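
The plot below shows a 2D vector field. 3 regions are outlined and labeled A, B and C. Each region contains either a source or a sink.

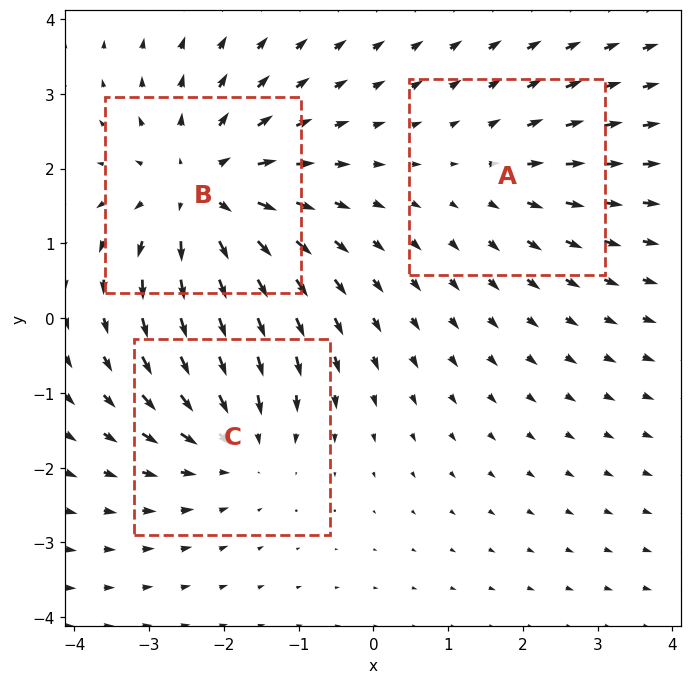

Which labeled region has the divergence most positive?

B

Divergence at each region's feature centre — A: about +2, B: about +4, C: about -3. Region B is most positive.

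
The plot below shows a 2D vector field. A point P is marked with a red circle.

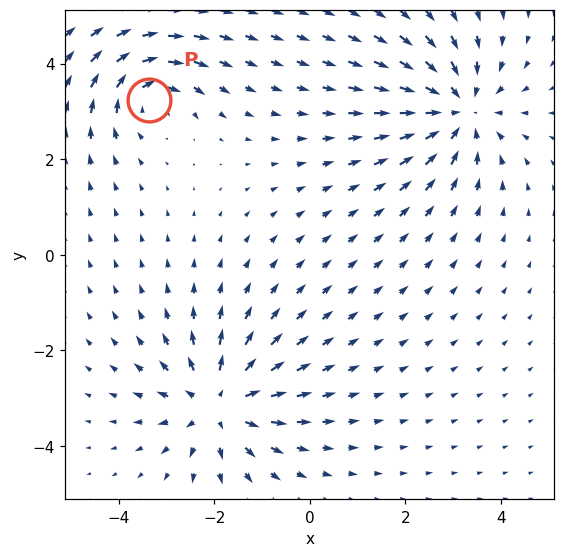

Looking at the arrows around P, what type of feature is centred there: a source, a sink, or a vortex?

At P (-3.4, 3.2) the arrows circulate clockwise. Divergence ≈0, curl about -4 — near-zero divergence with nonzero curl is a vortex.

vortex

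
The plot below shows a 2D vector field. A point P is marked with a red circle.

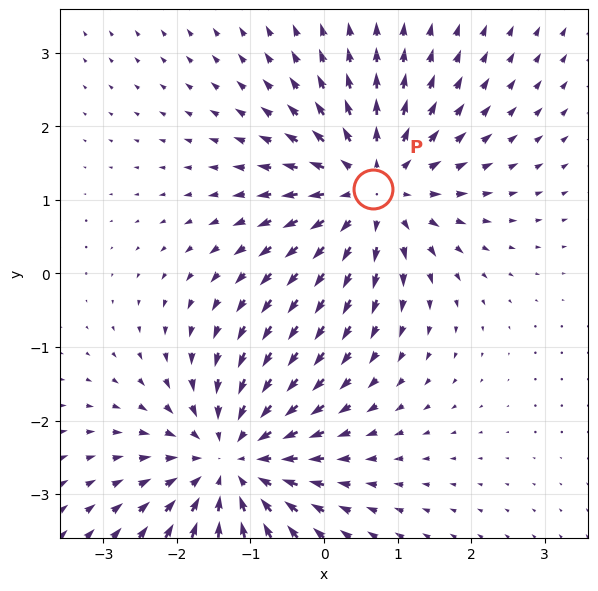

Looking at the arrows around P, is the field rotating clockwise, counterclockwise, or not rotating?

not rotating

Near P at (0.7, 1.2) the arrows show no circulation. The curl there is ≈0.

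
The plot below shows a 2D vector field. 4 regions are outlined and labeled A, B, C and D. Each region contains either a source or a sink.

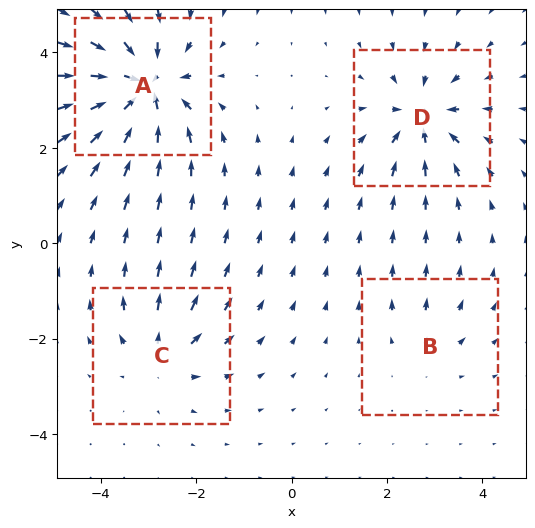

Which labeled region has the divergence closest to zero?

B

Divergence at each region's feature centre — A: about -8, B: about +2, C: about +4, D: about -6. Region B is closest to zero.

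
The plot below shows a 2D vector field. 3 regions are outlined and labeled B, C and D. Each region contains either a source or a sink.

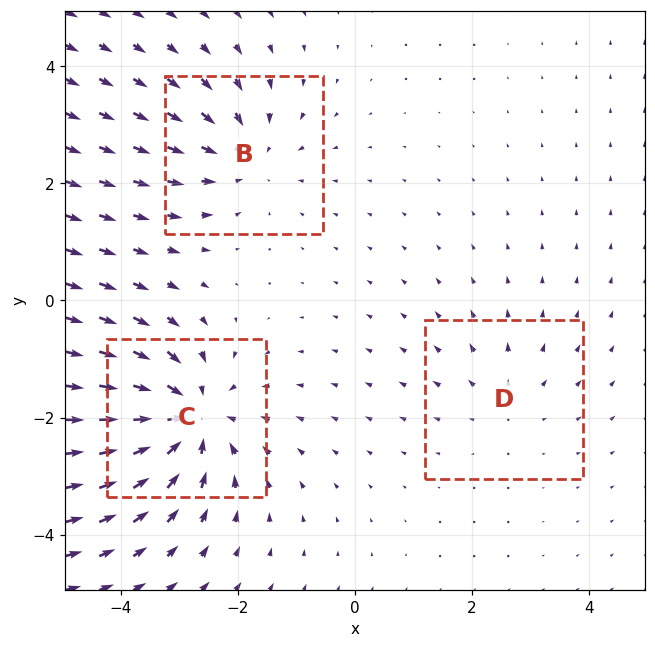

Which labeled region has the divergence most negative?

C

Divergence at each region's feature centre — B: about -3, C: about -5, D: about +2. Region C is most negative.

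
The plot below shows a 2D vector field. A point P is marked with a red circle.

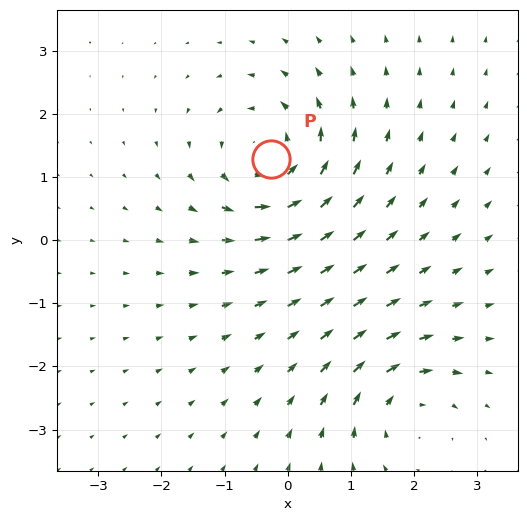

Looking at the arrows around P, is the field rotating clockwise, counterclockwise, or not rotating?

counterclockwise

Near P at (-0.3, 1.3) the arrows circulate counterclockwise. The curl (z-component) there is about +5; positive curl means counterclockwise rotation.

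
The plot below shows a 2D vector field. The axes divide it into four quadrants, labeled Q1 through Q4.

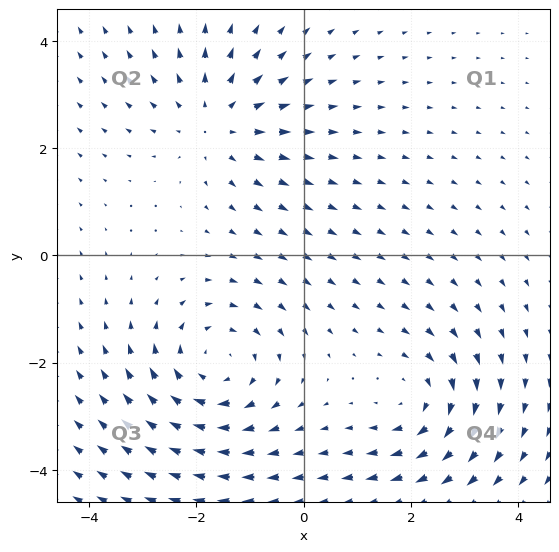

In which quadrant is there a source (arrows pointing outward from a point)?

The source sits at approximately (-1.6, 2.5), which lies in quadrant Q2. The divergence there is about +3, positive as expected for a source.

Q2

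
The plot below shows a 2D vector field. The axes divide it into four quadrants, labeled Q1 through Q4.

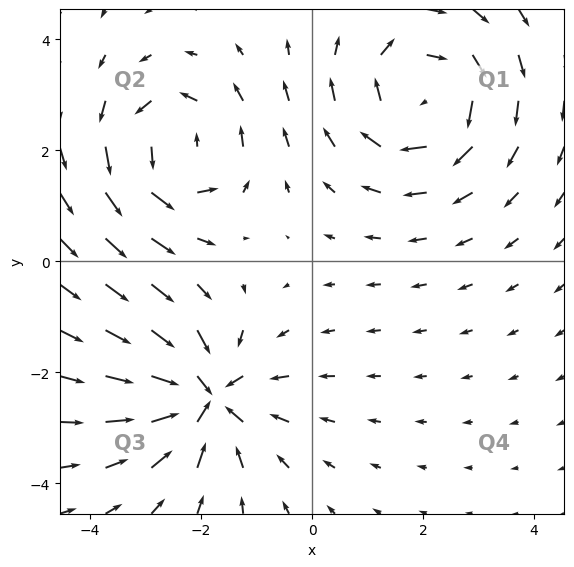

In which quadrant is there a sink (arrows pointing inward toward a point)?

Q3

The sink sits at approximately (-1.9, -2.5), which lies in quadrant Q3. The divergence there is about -4, negative as expected for a sink.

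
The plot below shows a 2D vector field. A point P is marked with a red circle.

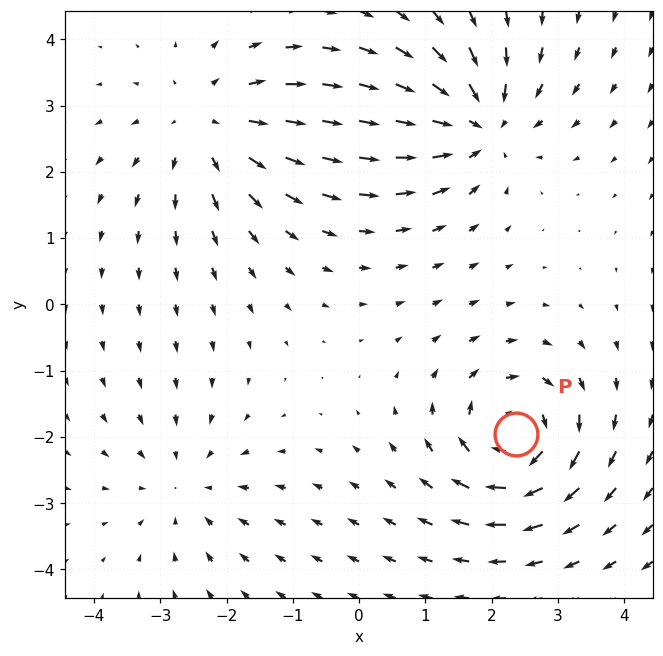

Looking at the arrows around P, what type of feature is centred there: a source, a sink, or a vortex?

vortex

At P (2.4, -1.9) the arrows circulate clockwise. Divergence ≈0, curl about -5 — near-zero divergence with nonzero curl is a vortex.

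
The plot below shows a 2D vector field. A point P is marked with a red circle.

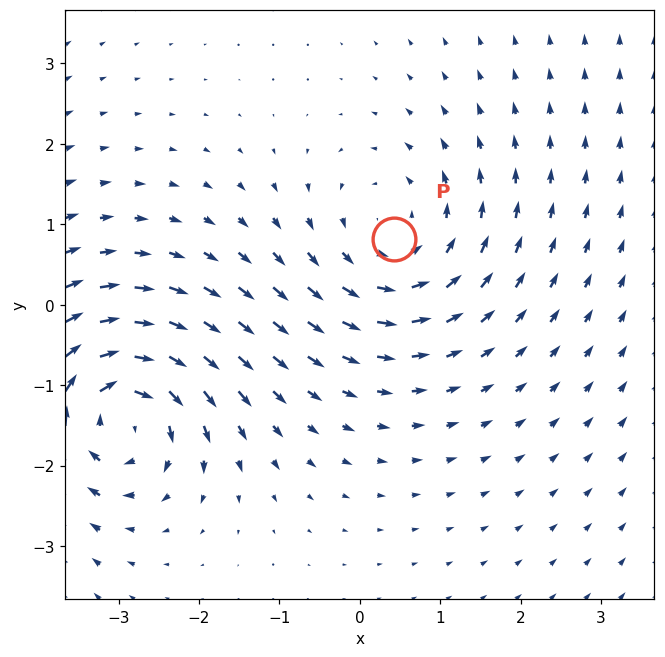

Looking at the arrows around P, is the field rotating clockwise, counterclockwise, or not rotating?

Near P at (0.4, 0.8) the arrows circulate counterclockwise. The curl (z-component) there is about +4; positive curl means counterclockwise rotation.

counterclockwise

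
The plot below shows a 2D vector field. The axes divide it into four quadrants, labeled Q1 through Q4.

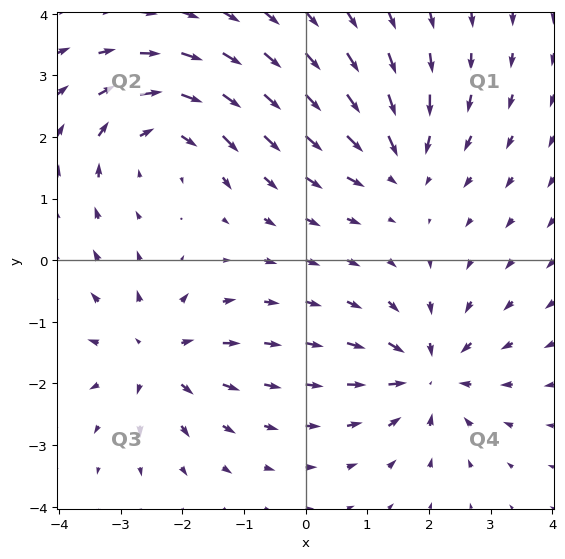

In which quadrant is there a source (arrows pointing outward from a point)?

Q3

The source sits at approximately (-2.4, -1.6), which lies in quadrant Q3. The divergence there is about +4, positive as expected for a source.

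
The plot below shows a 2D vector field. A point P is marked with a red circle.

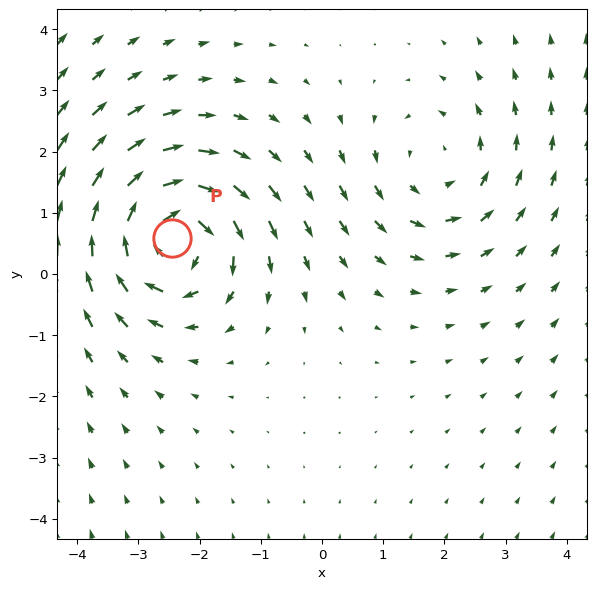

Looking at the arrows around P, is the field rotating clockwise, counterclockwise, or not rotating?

Near P at (-2.5, 0.6) the arrows circulate clockwise. The curl (z-component) there is about -6; negative curl means clockwise rotation.

clockwise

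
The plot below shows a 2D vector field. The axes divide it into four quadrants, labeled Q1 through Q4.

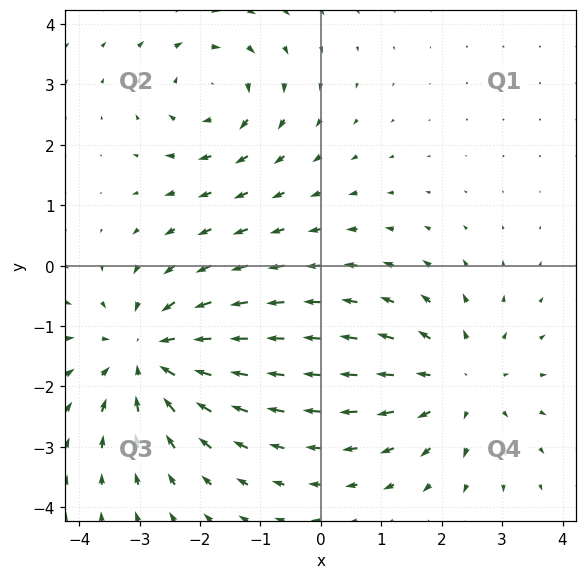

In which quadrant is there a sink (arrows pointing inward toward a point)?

The sink sits at approximately (-2.8, -1.5), which lies in quadrant Q3. The divergence there is about -4, negative as expected for a sink.

Q3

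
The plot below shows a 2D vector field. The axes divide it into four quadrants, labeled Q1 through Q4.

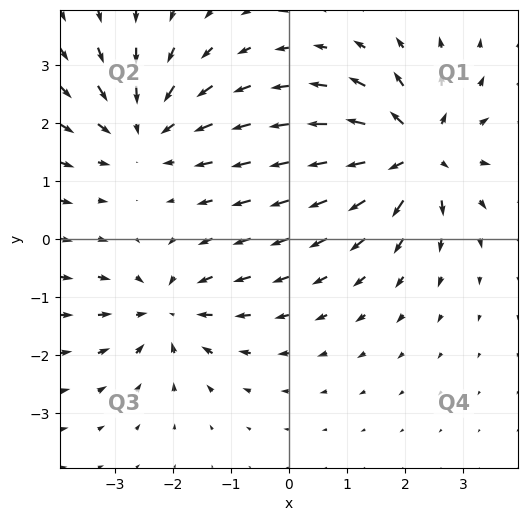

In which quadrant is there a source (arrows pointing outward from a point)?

The source sits at approximately (2.2, 1.5), which lies in quadrant Q1. The divergence there is about +6, positive as expected for a source.

Q1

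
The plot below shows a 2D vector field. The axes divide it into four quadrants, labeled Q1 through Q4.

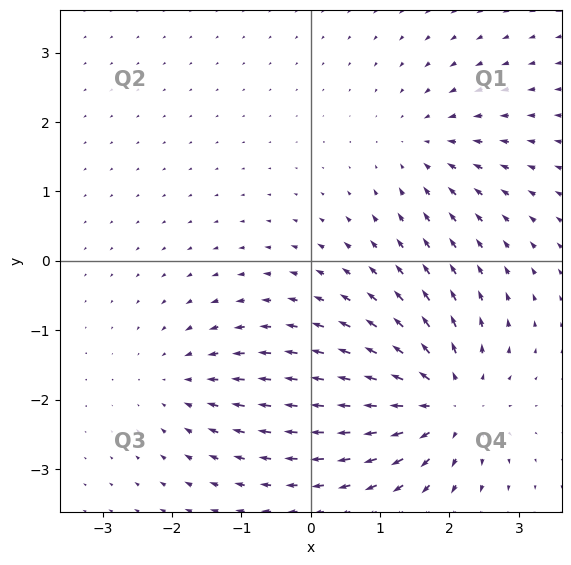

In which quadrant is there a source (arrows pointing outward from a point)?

The source sits at approximately (1.9, -2.0), which lies in quadrant Q4. The divergence there is about +5, positive as expected for a source.

Q4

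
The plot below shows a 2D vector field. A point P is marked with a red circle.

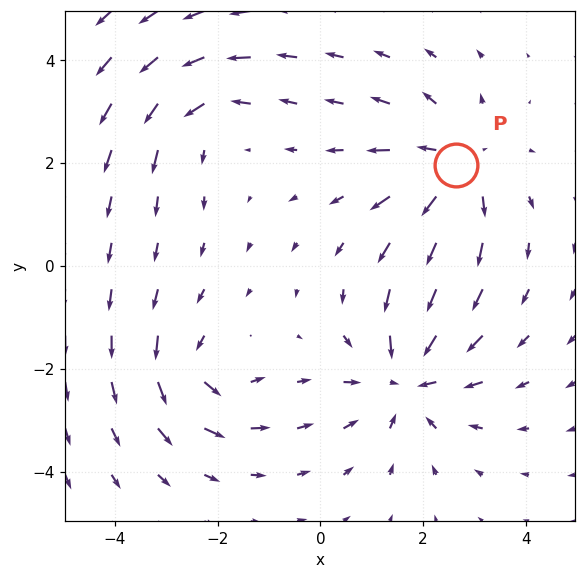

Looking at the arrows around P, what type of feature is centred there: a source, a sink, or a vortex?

At P (2.6, 2.0) the arrows spread outward. Divergence about +4, curl ≈0 — positive divergence with near-zero curl is a source.

source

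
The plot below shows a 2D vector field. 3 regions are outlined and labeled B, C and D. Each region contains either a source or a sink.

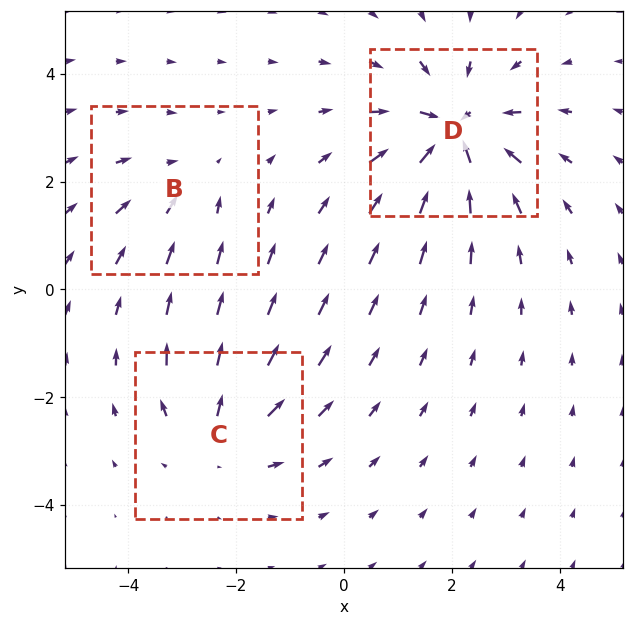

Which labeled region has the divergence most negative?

Divergence at each region's feature centre — B: about -2, C: about +3, D: about -5. Region D is most negative.

D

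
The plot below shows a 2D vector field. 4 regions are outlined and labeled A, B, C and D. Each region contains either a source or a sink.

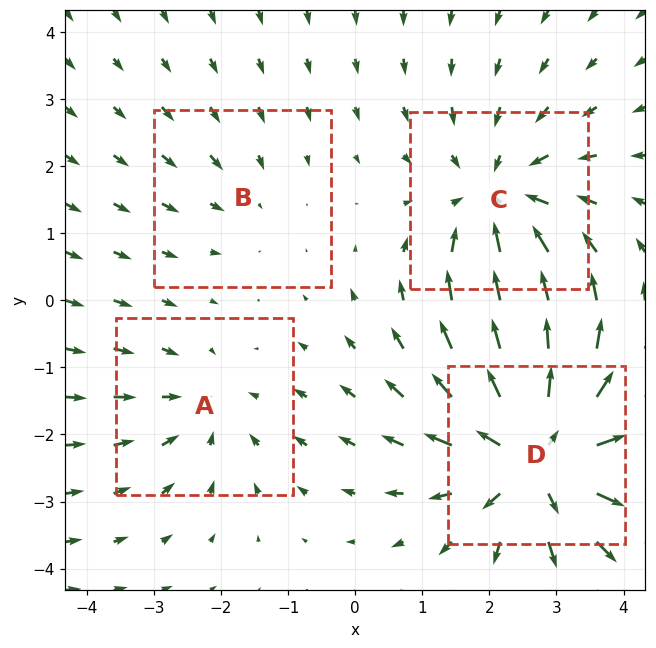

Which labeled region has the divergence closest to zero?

Divergence at each region's feature centre — A: about -3, B: about -2, C: about -5, D: about +6. Region B is closest to zero.

B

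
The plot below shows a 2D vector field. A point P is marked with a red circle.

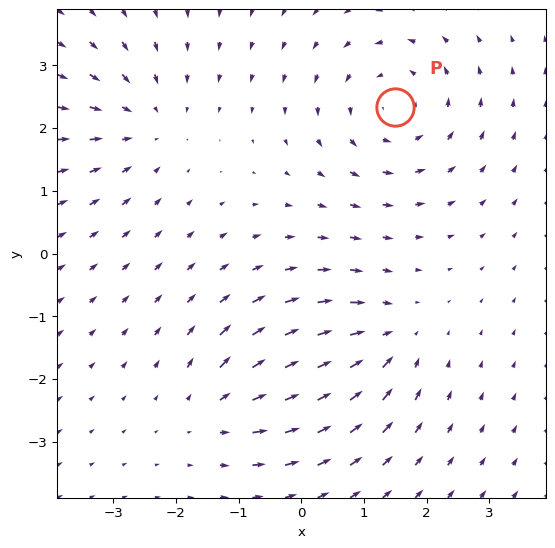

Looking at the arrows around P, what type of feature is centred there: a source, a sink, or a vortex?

At P (1.5, 2.3) the arrows circulate counterclockwise. Divergence ≈0, curl about +4 — near-zero divergence with nonzero curl is a vortex.

vortex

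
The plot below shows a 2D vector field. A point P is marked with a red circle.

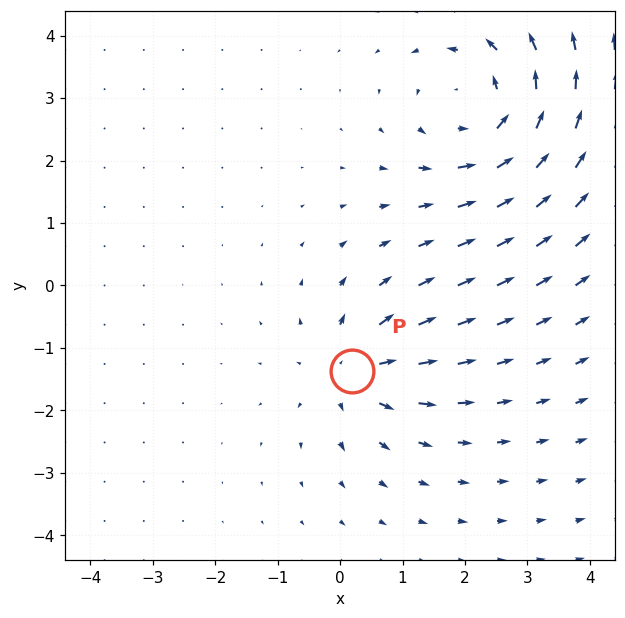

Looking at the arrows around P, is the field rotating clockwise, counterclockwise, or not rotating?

Near P at (0.2, -1.4) the arrows show no circulation. The curl there is ≈0.

not rotating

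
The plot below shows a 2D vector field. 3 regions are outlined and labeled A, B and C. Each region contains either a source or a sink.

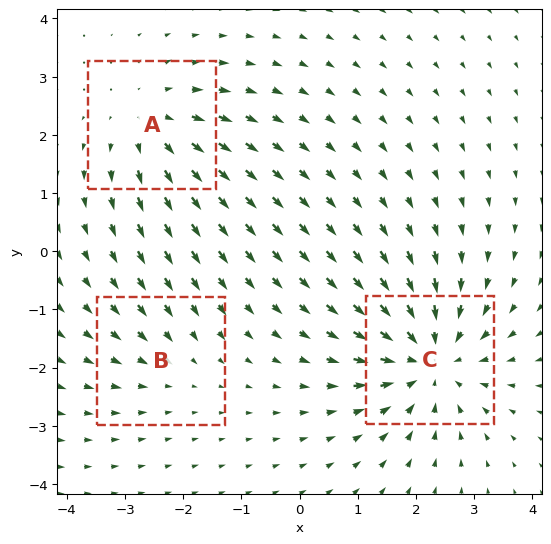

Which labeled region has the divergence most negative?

C

Divergence at each region's feature centre — A: about +3, B: about -2, C: about -5. Region C is most negative.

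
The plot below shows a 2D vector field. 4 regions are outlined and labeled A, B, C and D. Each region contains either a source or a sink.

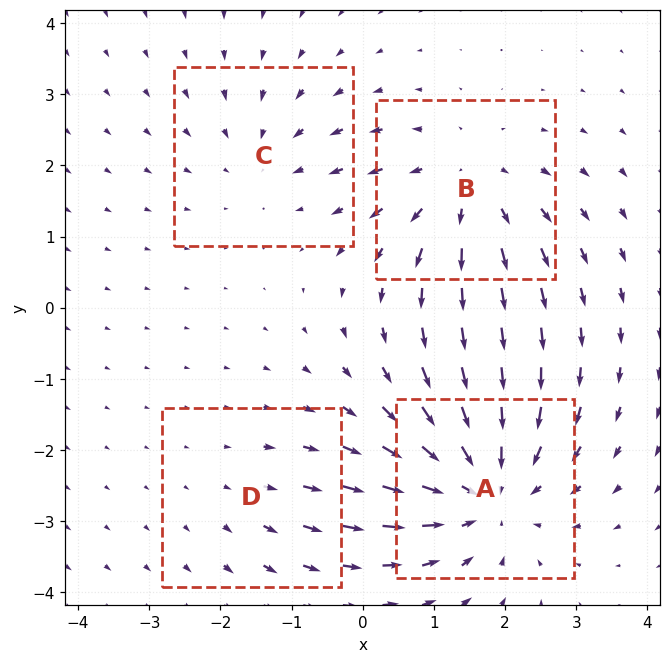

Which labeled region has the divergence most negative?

A

Divergence at each region's feature centre — A: about -6, B: about +4, C: about -3, D: about +2. Region A is most negative.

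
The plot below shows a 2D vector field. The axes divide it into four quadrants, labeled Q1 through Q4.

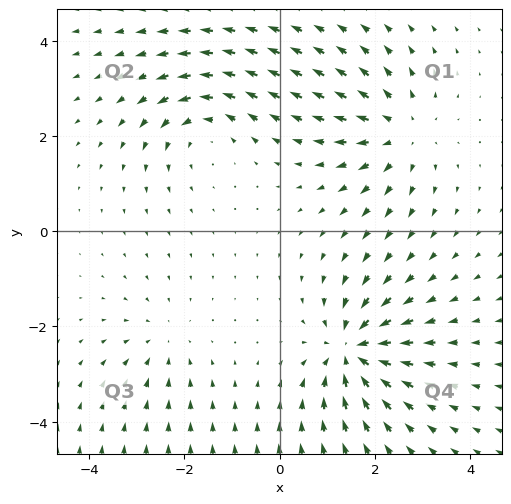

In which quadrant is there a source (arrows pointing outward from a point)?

The source sits at approximately (2.6, 2.1), which lies in quadrant Q1. The divergence there is about +4, positive as expected for a source.

Q1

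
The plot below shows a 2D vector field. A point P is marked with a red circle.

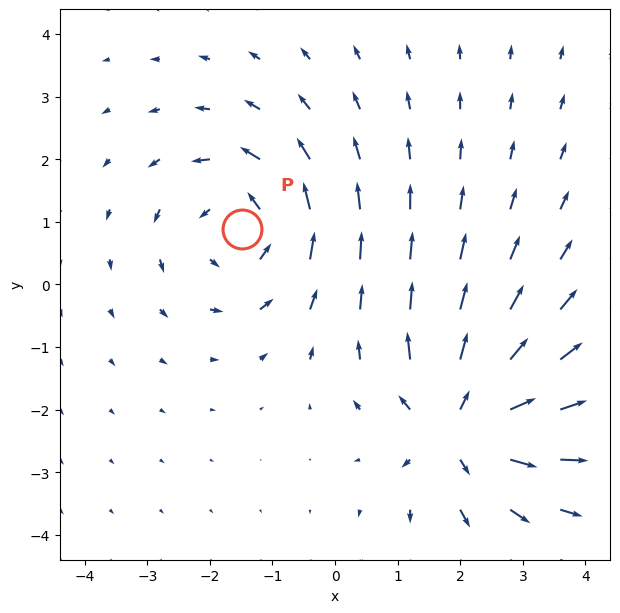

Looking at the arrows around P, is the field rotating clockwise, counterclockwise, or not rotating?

Near P at (-1.5, 0.9) the arrows circulate counterclockwise. The curl (z-component) there is about +4; positive curl means counterclockwise rotation.

counterclockwise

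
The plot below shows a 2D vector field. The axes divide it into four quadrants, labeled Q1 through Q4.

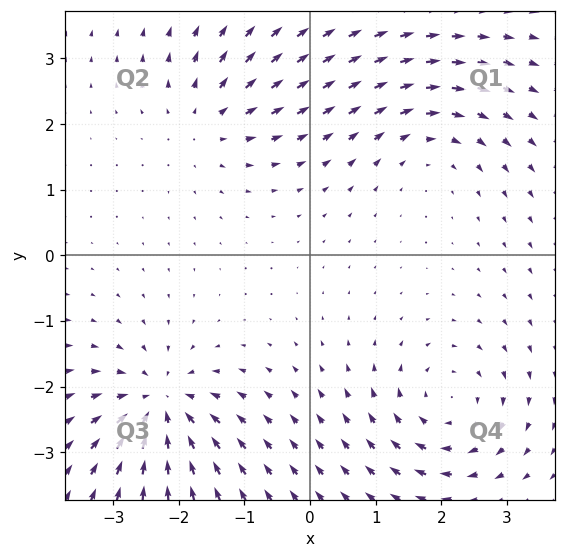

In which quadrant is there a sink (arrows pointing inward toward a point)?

Q3

The sink sits at approximately (-2.3, -2.3), which lies in quadrant Q3. The divergence there is about -7, negative as expected for a sink.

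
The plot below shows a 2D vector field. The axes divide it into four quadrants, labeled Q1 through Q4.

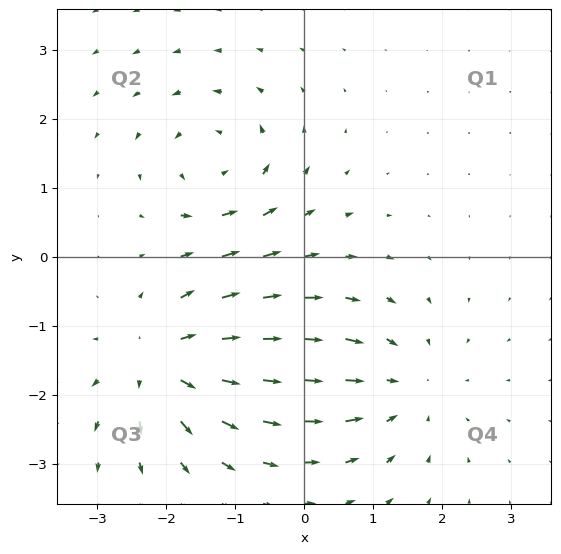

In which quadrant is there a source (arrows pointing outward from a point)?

Q3

The source sits at approximately (-2.0, -1.5), which lies in quadrant Q3. The divergence there is about +5, positive as expected for a source.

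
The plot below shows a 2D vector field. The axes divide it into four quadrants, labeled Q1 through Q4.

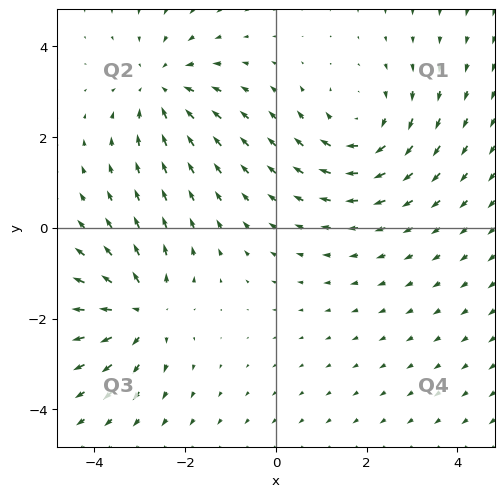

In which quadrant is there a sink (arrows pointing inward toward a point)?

Q2

The sink sits at approximately (-2.5, 3.1), which lies in quadrant Q2. The divergence there is about -3, negative as expected for a sink.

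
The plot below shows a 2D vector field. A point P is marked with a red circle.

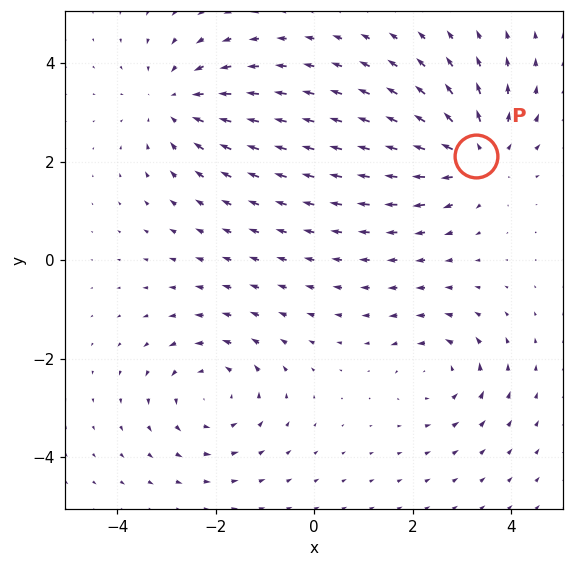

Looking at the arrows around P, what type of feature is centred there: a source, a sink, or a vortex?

At P (3.3, 2.1) the arrows spread outward. Divergence about +5, curl ≈0 — positive divergence with near-zero curl is a source.

source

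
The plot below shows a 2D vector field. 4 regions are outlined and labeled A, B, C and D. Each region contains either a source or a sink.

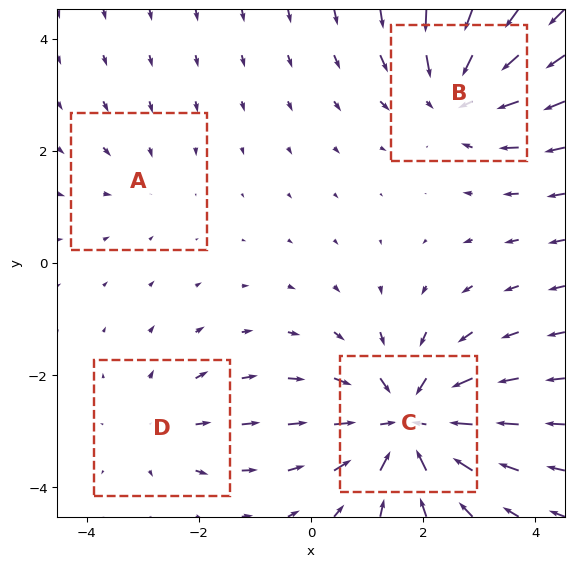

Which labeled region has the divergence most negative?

Divergence at each region's feature centre — A: about -2, B: about -5, C: about -6, D: about +3. Region C is most negative.

C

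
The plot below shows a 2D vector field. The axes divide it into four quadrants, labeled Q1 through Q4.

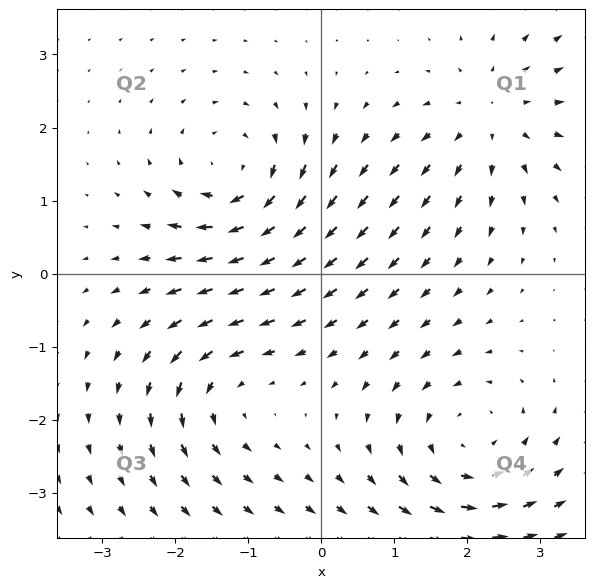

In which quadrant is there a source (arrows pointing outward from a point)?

The source sits at approximately (2.3, 2.1), which lies in quadrant Q1. The divergence there is about +4, positive as expected for a source.

Q1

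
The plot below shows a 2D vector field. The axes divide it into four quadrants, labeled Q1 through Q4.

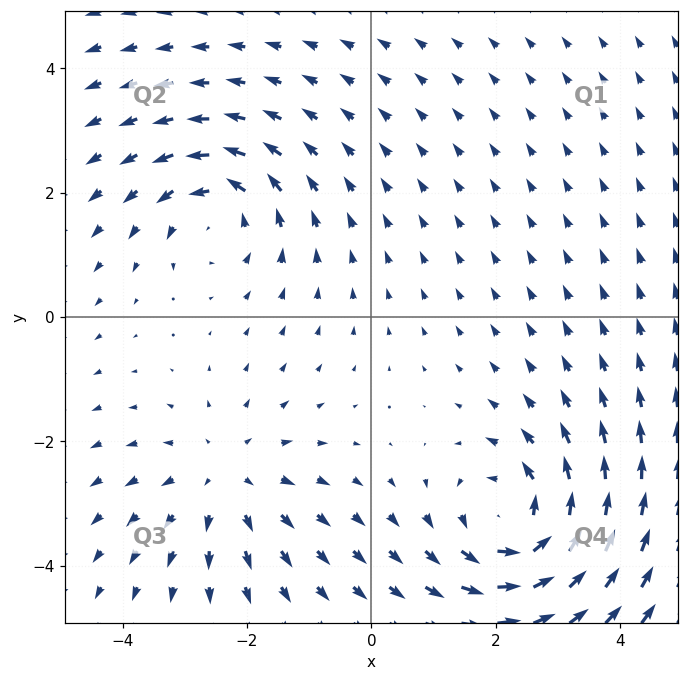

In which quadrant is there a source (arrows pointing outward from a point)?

Q3

The source sits at approximately (-2.3, -2.6), which lies in quadrant Q3. The divergence there is about +3, positive as expected for a source.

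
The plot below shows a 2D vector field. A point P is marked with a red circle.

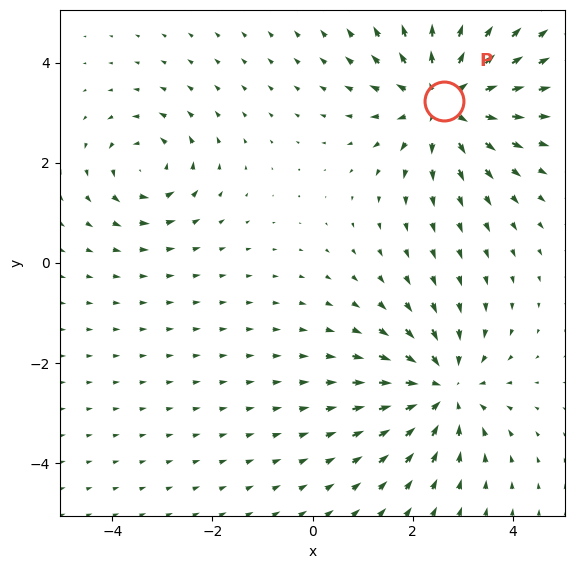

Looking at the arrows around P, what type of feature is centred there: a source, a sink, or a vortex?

source

At P (2.6, 3.2) the arrows spread outward. Divergence about +5, curl ≈0 — positive divergence with near-zero curl is a source.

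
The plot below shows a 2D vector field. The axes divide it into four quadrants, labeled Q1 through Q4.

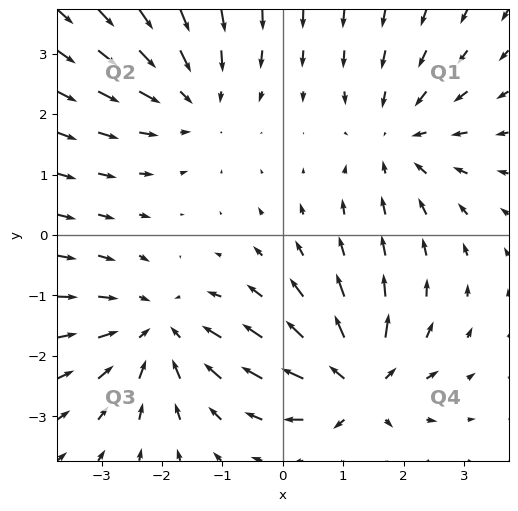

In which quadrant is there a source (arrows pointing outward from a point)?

Q4

The source sits at approximately (1.2, -2.5), which lies in quadrant Q4. The divergence there is about +4, positive as expected for a source.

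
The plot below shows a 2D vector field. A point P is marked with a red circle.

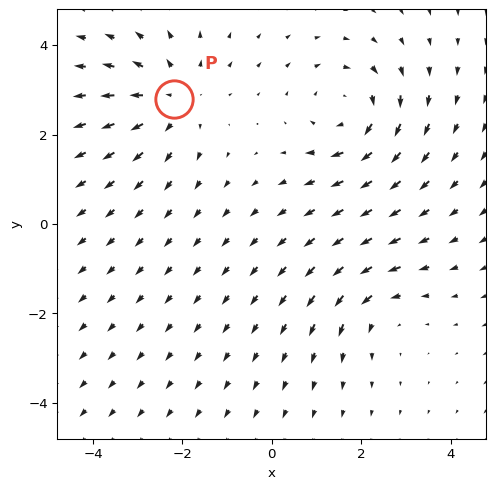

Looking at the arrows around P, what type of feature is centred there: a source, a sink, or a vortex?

At P (-2.2, 2.8) the arrows spread outward. Divergence about +4, curl ≈0 — positive divergence with near-zero curl is a source.

source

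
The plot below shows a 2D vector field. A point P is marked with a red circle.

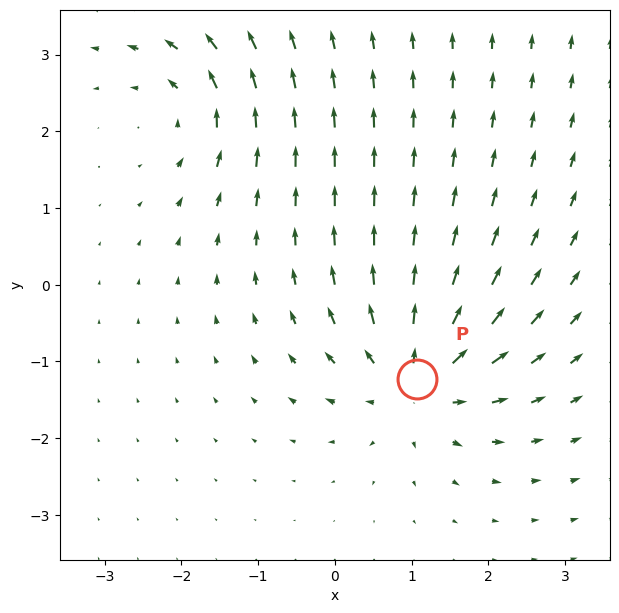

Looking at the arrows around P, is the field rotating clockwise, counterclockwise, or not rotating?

not rotating

Near P at (1.1, -1.2) the arrows show no circulation. The curl there is ≈0.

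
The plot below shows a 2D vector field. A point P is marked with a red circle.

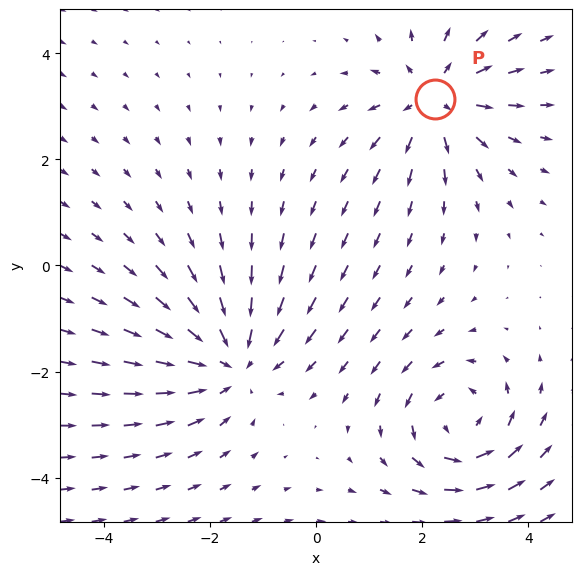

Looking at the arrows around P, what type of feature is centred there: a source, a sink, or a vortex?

source

At P (2.2, 3.1) the arrows spread outward. Divergence about +3, curl ≈0 — positive divergence with near-zero curl is a source.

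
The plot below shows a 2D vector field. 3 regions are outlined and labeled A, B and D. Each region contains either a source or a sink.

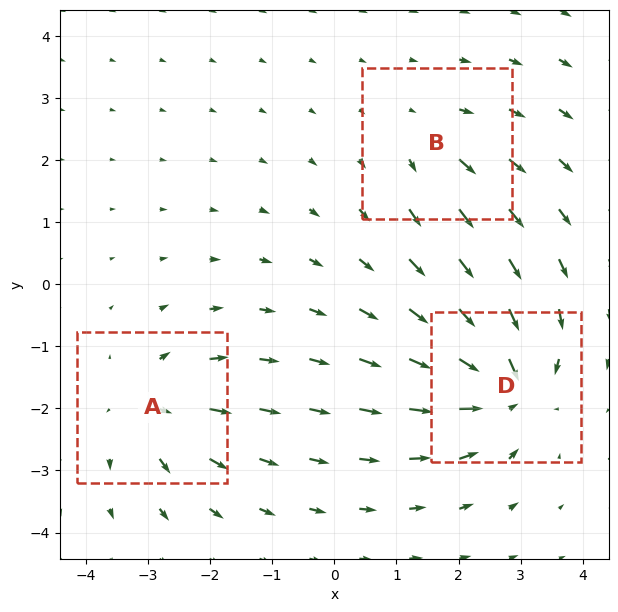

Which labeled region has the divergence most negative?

D

Divergence at each region's feature centre — A: about +4, B: about +2, D: about -6. Region D is most negative.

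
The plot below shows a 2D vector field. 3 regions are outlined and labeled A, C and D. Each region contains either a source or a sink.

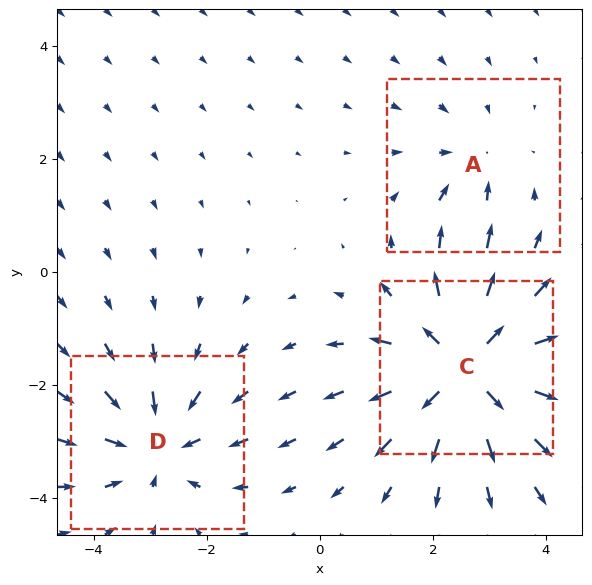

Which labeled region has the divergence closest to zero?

Divergence at each region's feature centre — A: about -2, C: about +4, D: about -3. Region A is closest to zero.

A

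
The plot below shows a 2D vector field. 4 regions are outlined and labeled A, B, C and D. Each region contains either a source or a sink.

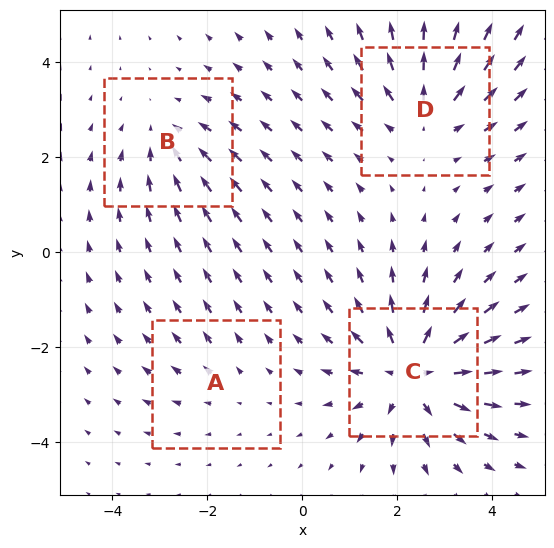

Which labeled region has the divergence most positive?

C

Divergence at each region's feature centre — A: about +2, B: about -3, C: about +6, D: about +4. Region C is most positive.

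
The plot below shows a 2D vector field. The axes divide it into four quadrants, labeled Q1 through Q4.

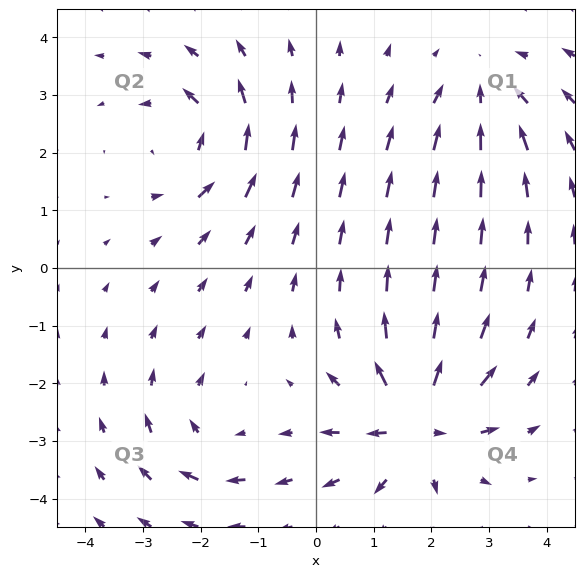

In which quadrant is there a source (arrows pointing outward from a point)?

Q4

The source sits at approximately (1.7, -2.7), which lies in quadrant Q4. The divergence there is about +7, positive as expected for a source.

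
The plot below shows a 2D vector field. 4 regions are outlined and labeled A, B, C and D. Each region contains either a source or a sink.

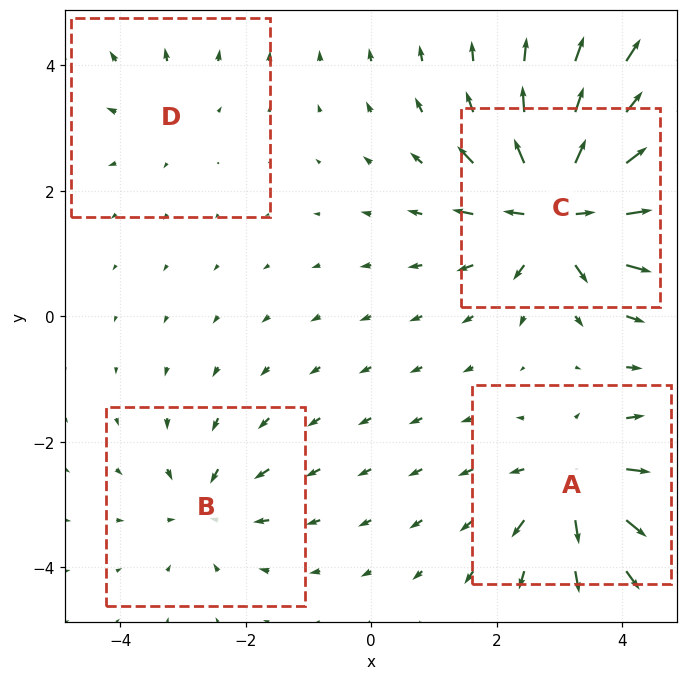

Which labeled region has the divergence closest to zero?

Divergence at each region's feature centre — A: about +6, B: about -4, C: about +9, D: about +3. Region D is closest to zero.

D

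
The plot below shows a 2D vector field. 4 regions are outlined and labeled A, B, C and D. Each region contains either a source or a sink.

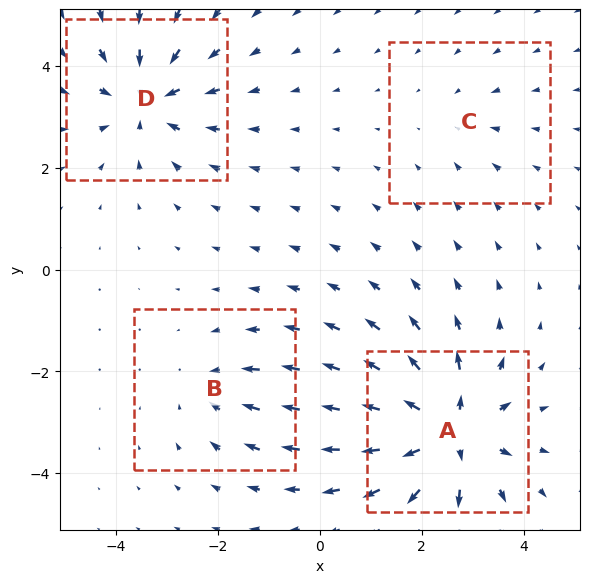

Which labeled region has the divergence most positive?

A

Divergence at each region's feature centre — A: about +8, B: about -3, C: about -2, D: about -6. Region A is most positive.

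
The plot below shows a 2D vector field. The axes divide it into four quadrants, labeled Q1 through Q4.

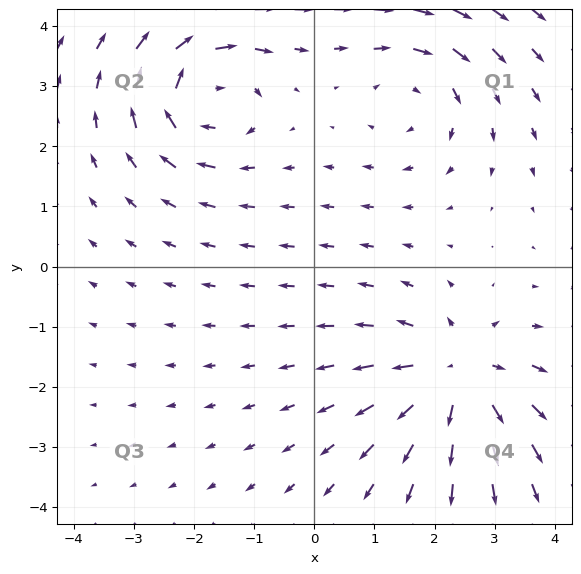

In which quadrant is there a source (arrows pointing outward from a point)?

The source sits at approximately (2.4, -1.8), which lies in quadrant Q4. The divergence there is about +5, positive as expected for a source.

Q4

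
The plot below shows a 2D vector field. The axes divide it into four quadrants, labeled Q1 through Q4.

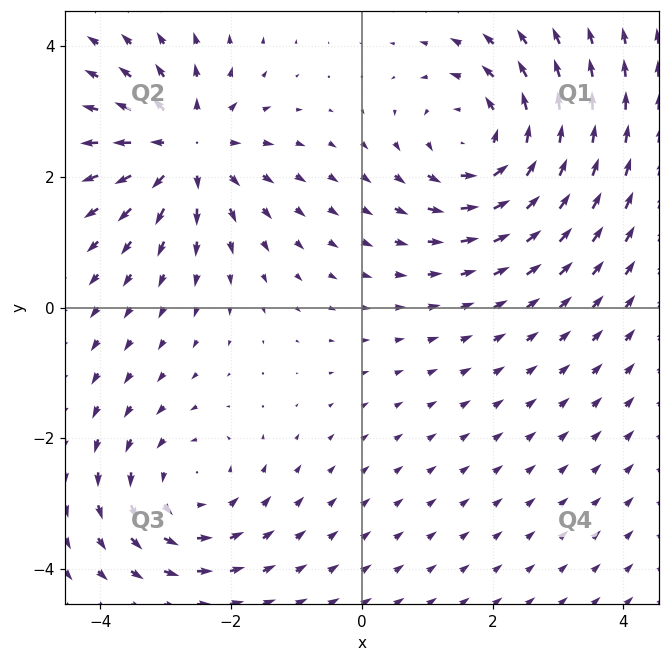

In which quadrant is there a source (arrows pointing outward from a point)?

The source sits at approximately (-2.7, 2.4), which lies in quadrant Q2. The divergence there is about +5, positive as expected for a source.

Q2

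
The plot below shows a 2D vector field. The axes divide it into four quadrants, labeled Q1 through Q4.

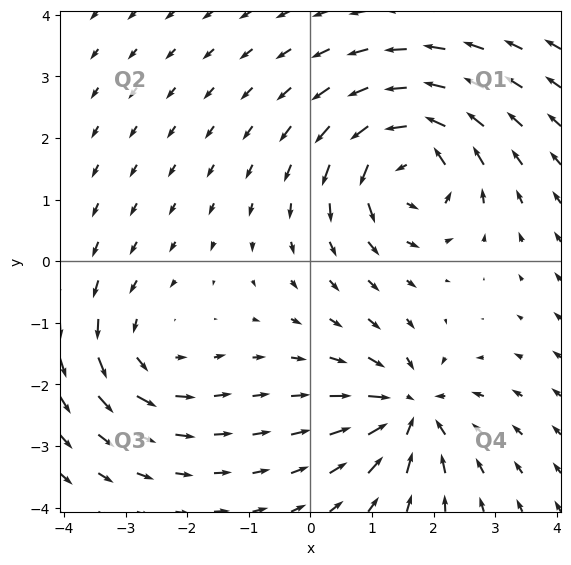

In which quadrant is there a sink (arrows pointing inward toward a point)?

The sink sits at approximately (1.6, -2.4), which lies in quadrant Q4. The divergence there is about -6, negative as expected for a sink.

Q4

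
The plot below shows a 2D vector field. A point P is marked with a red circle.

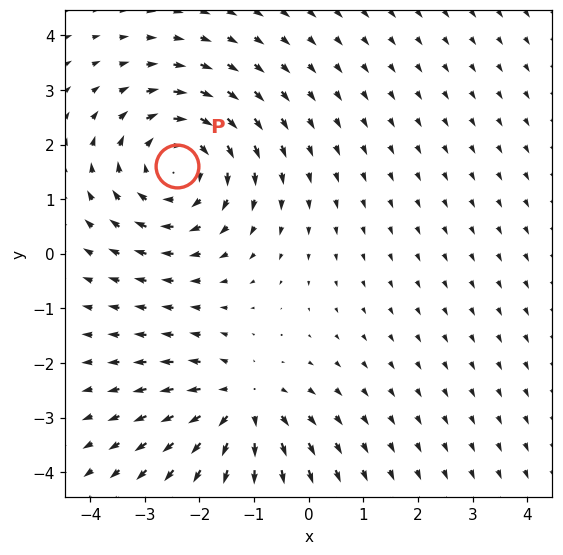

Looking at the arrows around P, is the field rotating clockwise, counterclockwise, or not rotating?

clockwise

Near P at (-2.4, 1.6) the arrows circulate clockwise. The curl (z-component) there is about -4; negative curl means clockwise rotation.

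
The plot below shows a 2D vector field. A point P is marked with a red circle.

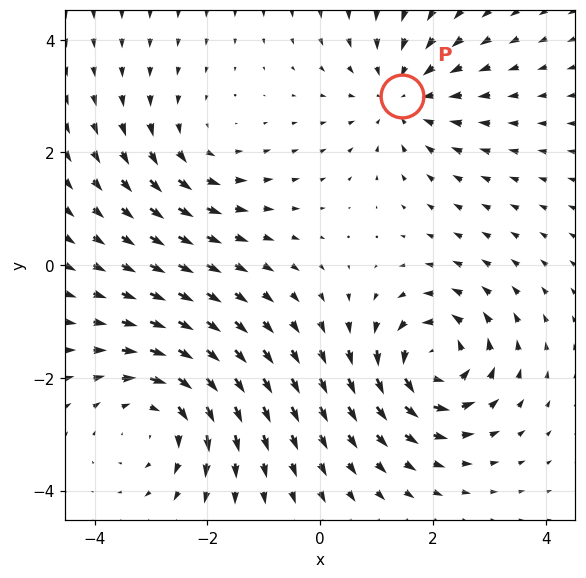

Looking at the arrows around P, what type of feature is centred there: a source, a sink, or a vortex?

sink

At P (1.4, 3.0) the arrows converge inward. Divergence about -3, curl ≈0 — negative divergence with near-zero curl is a sink.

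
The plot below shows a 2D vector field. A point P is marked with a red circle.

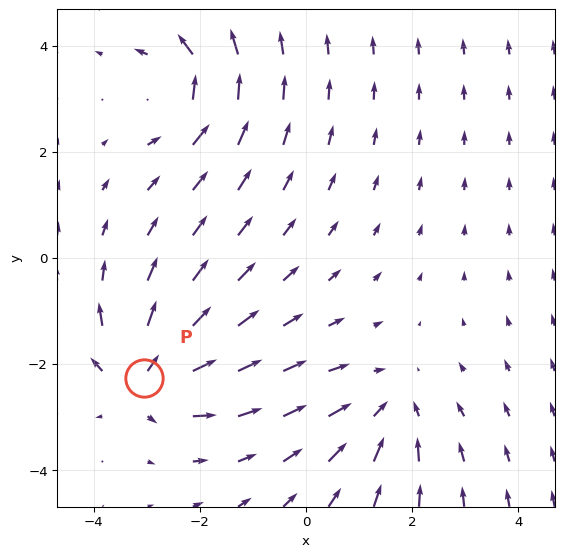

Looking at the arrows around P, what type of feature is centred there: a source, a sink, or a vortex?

source

At P (-3.0, -2.3) the arrows spread outward. Divergence about +4, curl ≈0 — positive divergence with near-zero curl is a source.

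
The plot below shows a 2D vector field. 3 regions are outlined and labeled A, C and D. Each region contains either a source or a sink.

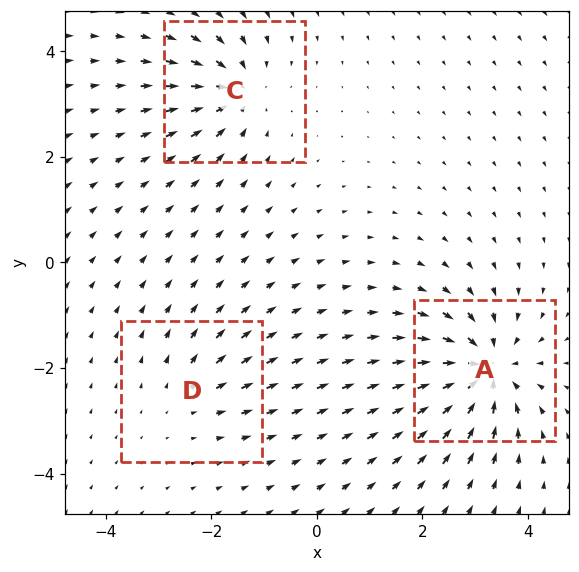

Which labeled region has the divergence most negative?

Divergence at each region's feature centre — A: about -6, C: about -4, D: about +2. Region A is most negative.

A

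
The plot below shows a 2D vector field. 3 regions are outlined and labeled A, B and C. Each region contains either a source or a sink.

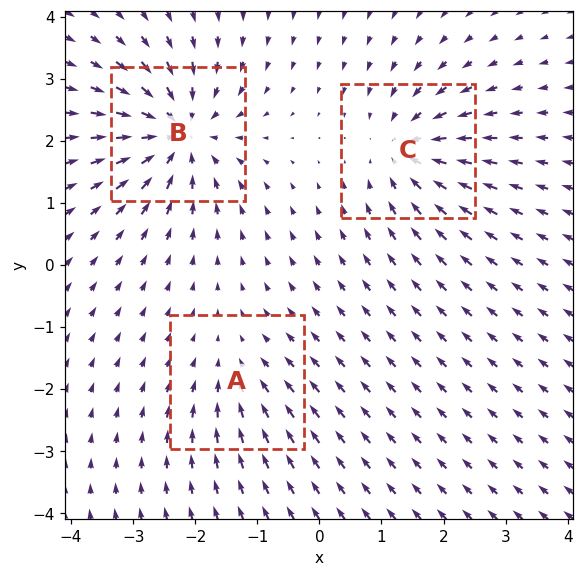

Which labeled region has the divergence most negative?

Divergence at each region's feature centre — A: about -2, B: about -6, C: about -4. Region B is most negative.

B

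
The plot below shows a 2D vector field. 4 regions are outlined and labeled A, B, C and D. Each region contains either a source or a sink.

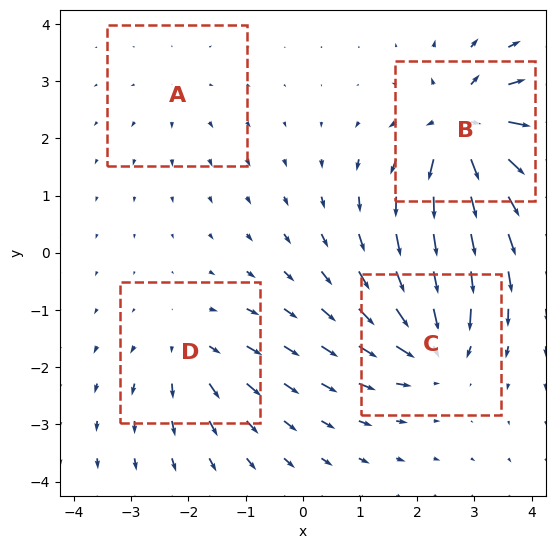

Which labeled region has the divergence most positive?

B

Divergence at each region's feature centre — A: about +2, B: about +8, C: about -6, D: about +4. Region B is most positive.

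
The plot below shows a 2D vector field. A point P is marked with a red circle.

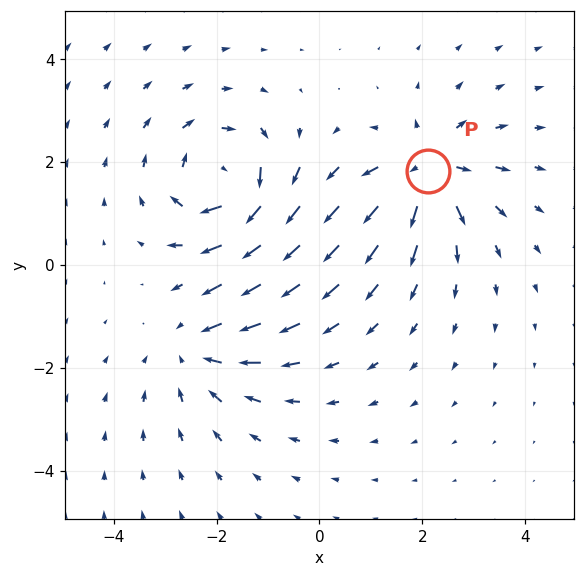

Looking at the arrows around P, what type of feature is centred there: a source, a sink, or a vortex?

At P (2.1, 1.8) the arrows spread outward. Divergence about +5, curl ≈0 — positive divergence with near-zero curl is a source.

source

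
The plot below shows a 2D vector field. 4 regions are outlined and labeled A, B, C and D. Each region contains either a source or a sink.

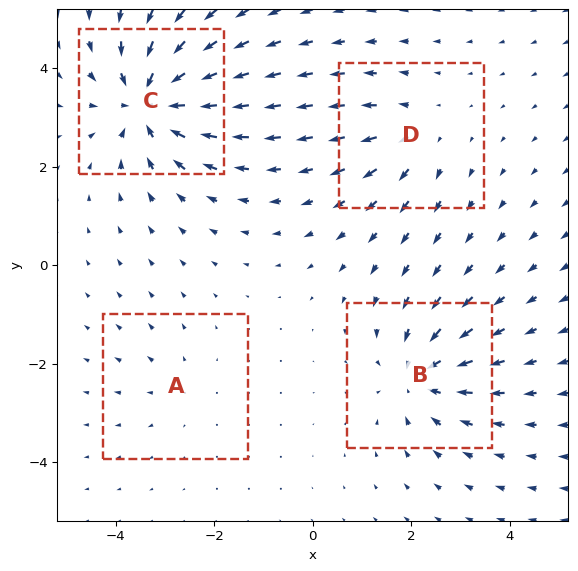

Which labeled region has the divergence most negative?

Divergence at each region's feature centre — A: about +2, B: about -5, C: about -7, D: about +3. Region C is most negative.

C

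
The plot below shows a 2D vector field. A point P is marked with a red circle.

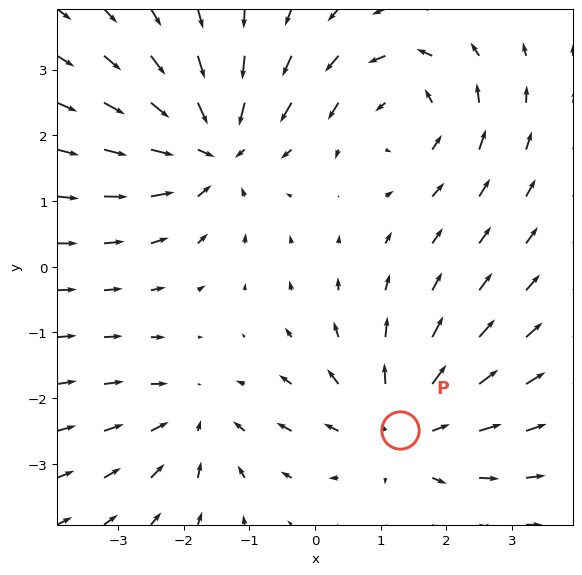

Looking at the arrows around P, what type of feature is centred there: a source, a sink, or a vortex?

At P (1.3, -2.5) the arrows spread outward. Divergence about +4, curl ≈0 — positive divergence with near-zero curl is a source.

source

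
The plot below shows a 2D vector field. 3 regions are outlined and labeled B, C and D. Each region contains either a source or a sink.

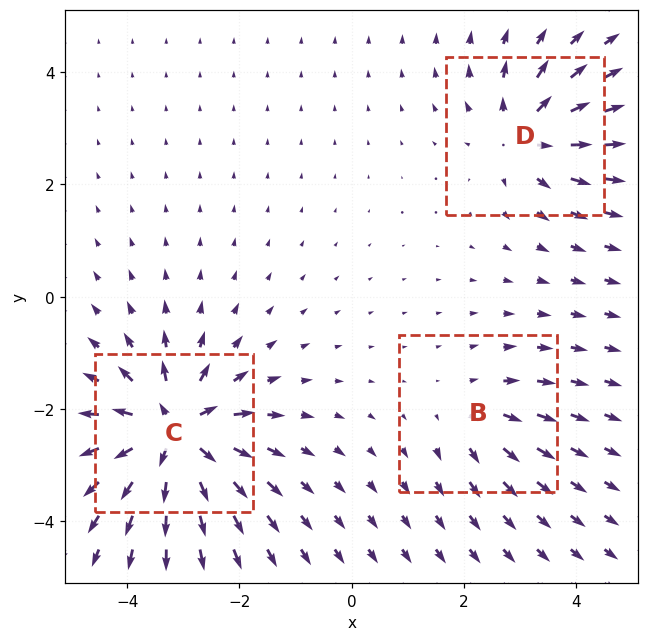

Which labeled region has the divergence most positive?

Divergence at each region's feature centre — B: about +2, C: about +7, D: about +4. Region C is most positive.

C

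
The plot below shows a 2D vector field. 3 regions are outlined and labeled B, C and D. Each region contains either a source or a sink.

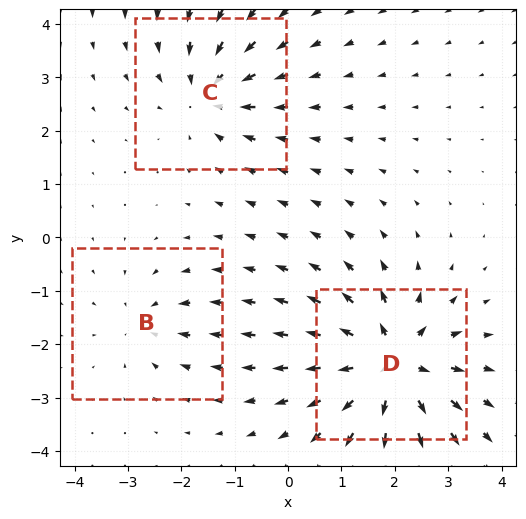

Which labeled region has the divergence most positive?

Divergence at each region's feature centre — B: about -2, C: about -3, D: about +5. Region D is most positive.

D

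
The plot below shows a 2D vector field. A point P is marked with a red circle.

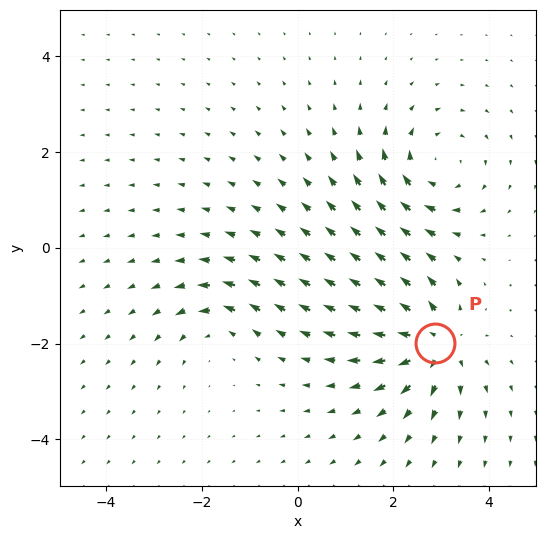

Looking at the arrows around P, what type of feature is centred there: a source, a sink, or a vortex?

At P (2.9, -2.0) the arrows spread outward. Divergence about +6, curl ≈0 — positive divergence with near-zero curl is a source.

source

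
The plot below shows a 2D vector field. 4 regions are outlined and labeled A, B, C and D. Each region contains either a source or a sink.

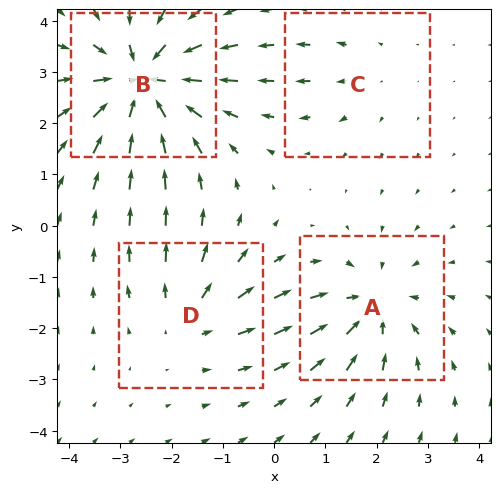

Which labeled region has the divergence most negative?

B

Divergence at each region's feature centre — A: about -5, B: about -7, C: about +2, D: about +3. Region B is most negative.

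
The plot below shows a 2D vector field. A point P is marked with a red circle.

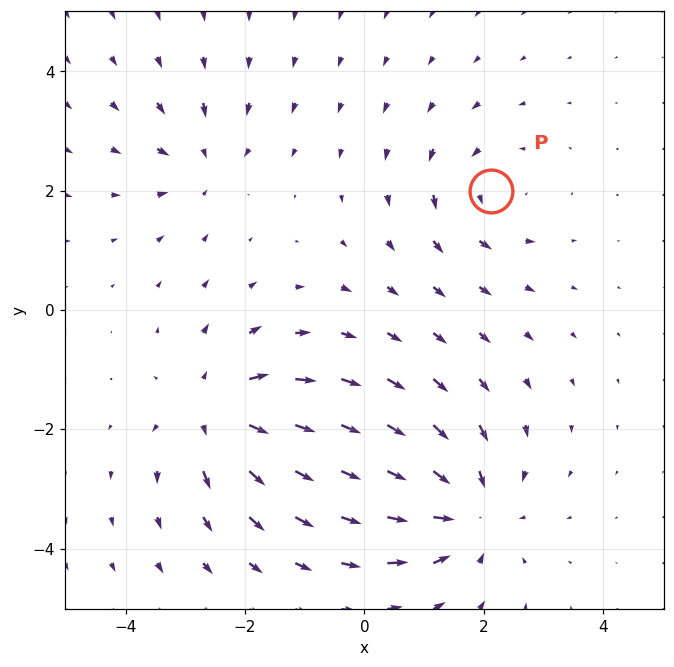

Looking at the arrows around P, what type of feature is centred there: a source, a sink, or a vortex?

At P (2.1, 2.0) the arrows circulate counterclockwise. Divergence ≈0, curl about +3 — near-zero divergence with nonzero curl is a vortex.

vortex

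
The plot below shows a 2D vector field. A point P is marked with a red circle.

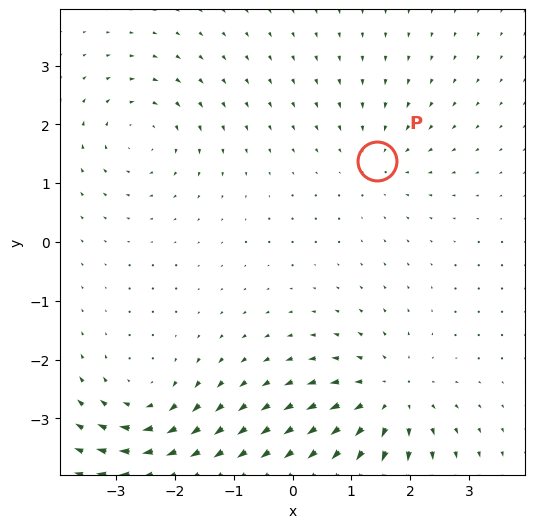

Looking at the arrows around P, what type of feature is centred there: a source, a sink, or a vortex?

sink

At P (1.4, 1.4) the arrows converge inward. Divergence about -3, curl ≈0 — negative divergence with near-zero curl is a sink.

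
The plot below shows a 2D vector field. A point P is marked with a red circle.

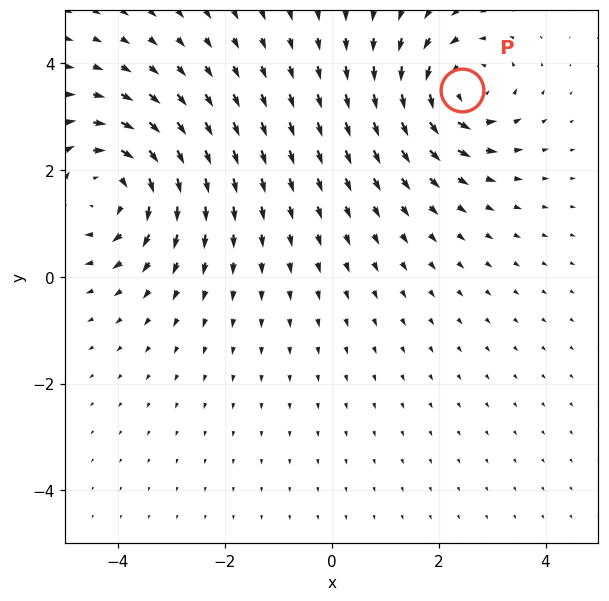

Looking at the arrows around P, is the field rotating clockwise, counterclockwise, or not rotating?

counterclockwise

Near P at (2.4, 3.5) the arrows circulate counterclockwise. The curl (z-component) there is about +5; positive curl means counterclockwise rotation.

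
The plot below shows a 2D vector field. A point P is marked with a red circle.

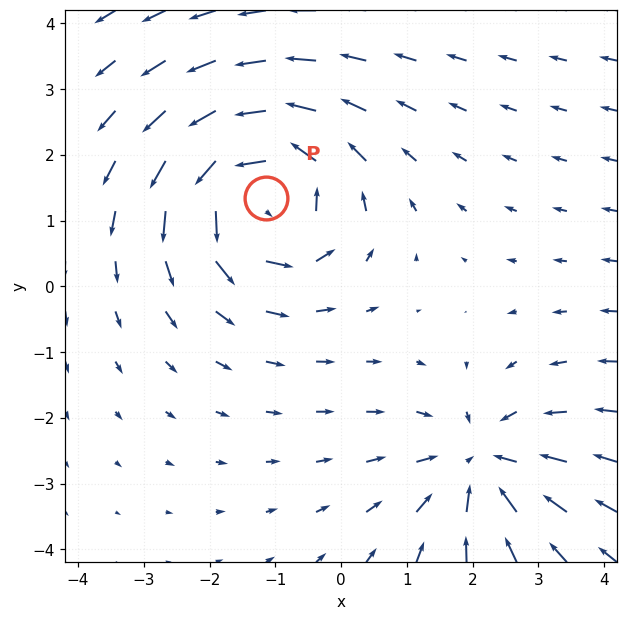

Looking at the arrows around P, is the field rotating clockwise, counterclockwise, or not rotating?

counterclockwise

Near P at (-1.1, 1.3) the arrows circulate counterclockwise. The curl (z-component) there is about +5; positive curl means counterclockwise rotation.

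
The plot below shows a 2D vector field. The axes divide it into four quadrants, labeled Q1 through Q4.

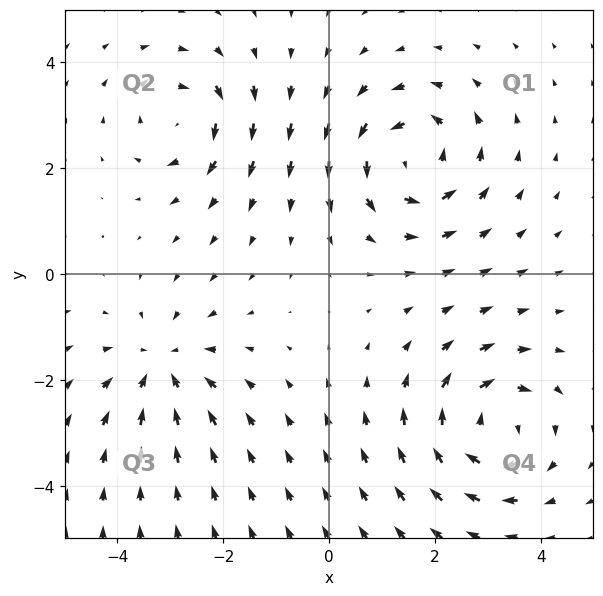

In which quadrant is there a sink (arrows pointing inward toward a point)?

Q3

The sink sits at approximately (-3.2, -1.7), which lies in quadrant Q3. The divergence there is about -4, negative as expected for a sink.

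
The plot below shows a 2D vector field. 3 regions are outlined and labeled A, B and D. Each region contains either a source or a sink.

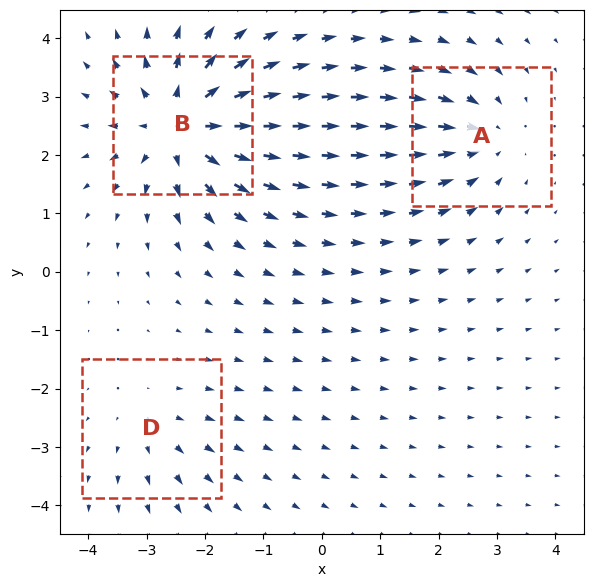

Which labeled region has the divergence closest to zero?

D

Divergence at each region's feature centre — A: about -3, B: about +6, D: about +2. Region D is closest to zero.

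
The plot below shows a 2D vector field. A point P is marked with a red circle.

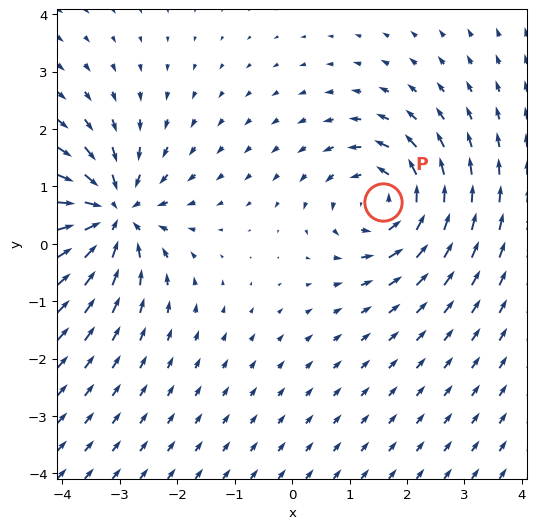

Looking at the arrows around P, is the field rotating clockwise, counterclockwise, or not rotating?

Near P at (1.6, 0.7) the arrows circulate counterclockwise. The curl (z-component) there is about +5; positive curl means counterclockwise rotation.

counterclockwise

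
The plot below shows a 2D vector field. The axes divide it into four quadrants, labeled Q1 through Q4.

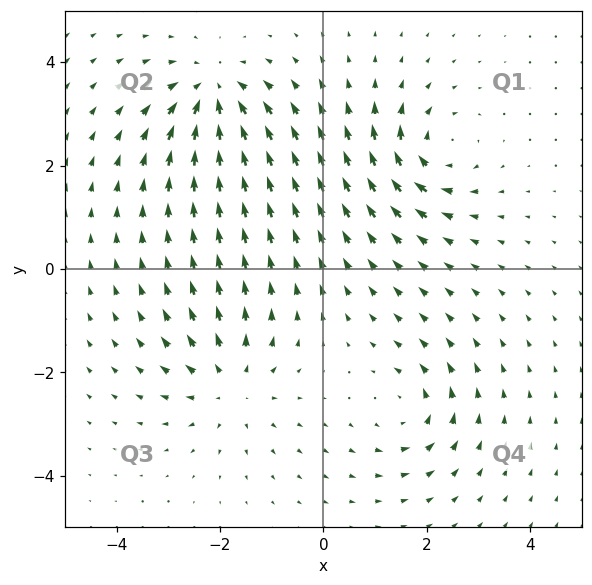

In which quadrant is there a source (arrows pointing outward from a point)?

Q3

The source sits at approximately (-1.8, -2.2), which lies in quadrant Q3. The divergence there is about +4, positive as expected for a source.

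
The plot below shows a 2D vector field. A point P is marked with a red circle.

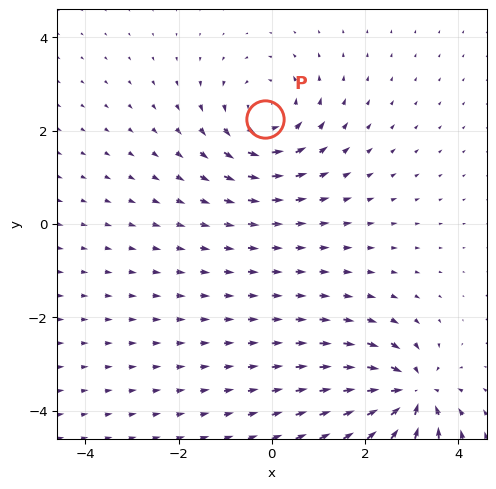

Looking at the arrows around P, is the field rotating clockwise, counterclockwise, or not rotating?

counterclockwise

Near P at (-0.2, 2.3) the arrows circulate counterclockwise. The curl (z-component) there is about +5; positive curl means counterclockwise rotation.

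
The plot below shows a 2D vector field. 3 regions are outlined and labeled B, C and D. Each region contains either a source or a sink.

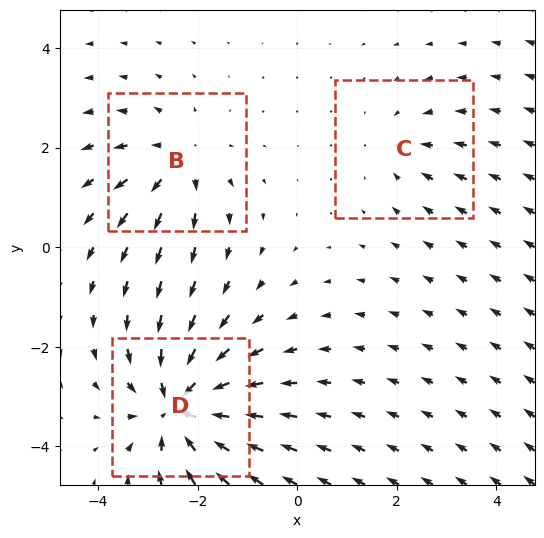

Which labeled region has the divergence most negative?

Divergence at each region's feature centre — B: about +3, C: about -2, D: about -5. Region D is most negative.

D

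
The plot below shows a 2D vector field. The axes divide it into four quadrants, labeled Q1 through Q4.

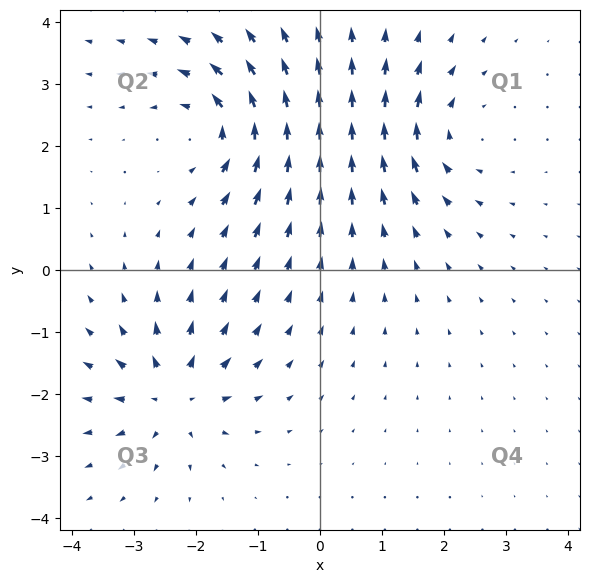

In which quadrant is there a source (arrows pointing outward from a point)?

Q3

The source sits at approximately (-2.4, -2.0), which lies in quadrant Q3. The divergence there is about +4, positive as expected for a source.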